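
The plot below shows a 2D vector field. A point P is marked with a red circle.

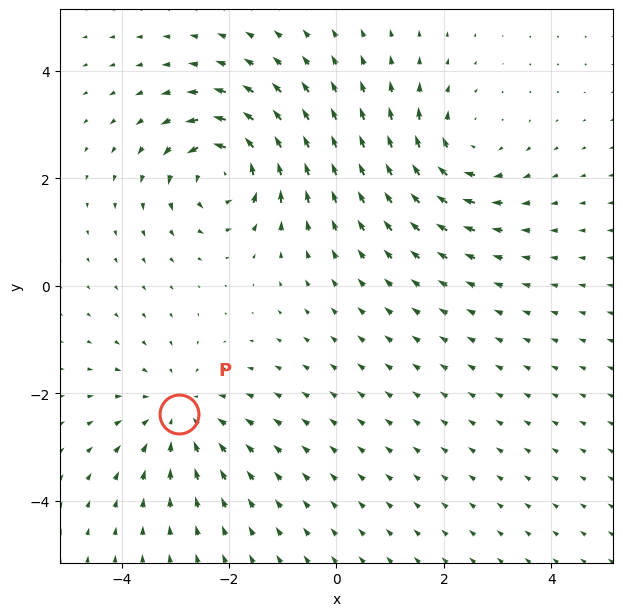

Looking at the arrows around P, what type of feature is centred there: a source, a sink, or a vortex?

At P (-2.9, -2.4) the arrows converge inward. Divergence about -2, curl ≈0 — negative divergence with near-zero curl is a sink.

sink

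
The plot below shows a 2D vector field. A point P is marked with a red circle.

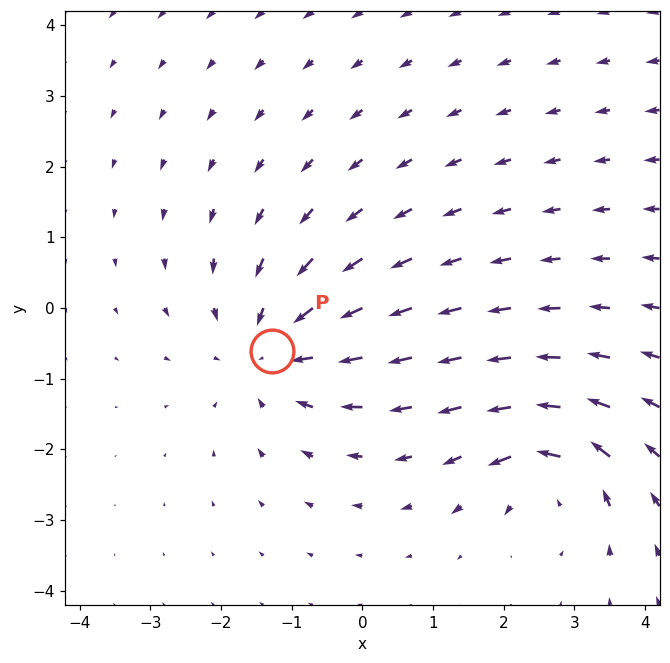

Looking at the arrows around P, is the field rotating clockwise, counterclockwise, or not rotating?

not rotating

Near P at (-1.3, -0.6) the arrows show no circulation. The curl there is ≈0.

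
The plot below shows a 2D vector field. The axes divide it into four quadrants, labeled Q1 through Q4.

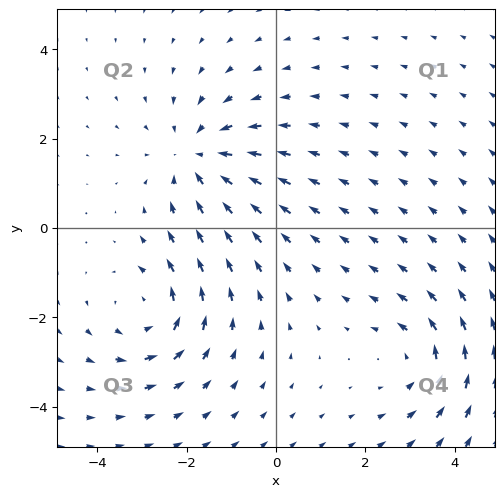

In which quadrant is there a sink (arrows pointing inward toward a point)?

Q2

The sink sits at approximately (-1.7, 1.6), which lies in quadrant Q2. The divergence there is about -4, negative as expected for a sink.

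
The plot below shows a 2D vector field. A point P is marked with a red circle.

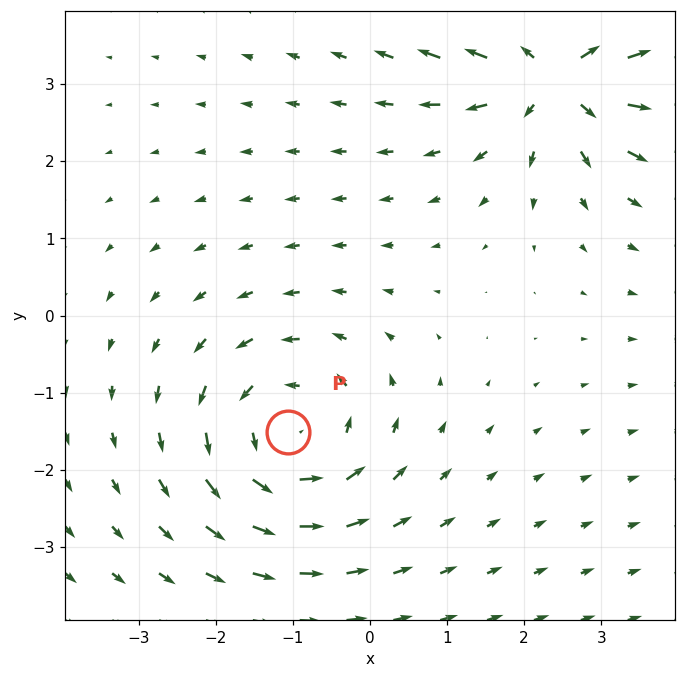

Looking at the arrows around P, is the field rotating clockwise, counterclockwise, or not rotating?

counterclockwise

Near P at (-1.1, -1.5) the arrows circulate counterclockwise. The curl (z-component) there is about +4; positive curl means counterclockwise rotation.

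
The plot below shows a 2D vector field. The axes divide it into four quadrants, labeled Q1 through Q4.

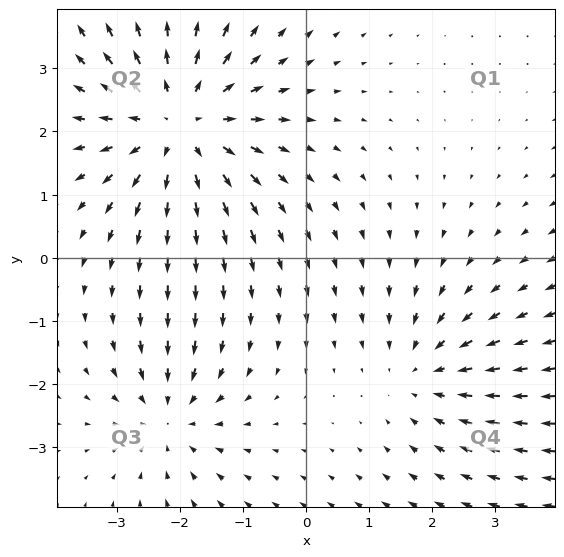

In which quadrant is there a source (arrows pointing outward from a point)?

Q2

The source sits at approximately (-2.0, 2.1), which lies in quadrant Q2. The divergence there is about +4, positive as expected for a source.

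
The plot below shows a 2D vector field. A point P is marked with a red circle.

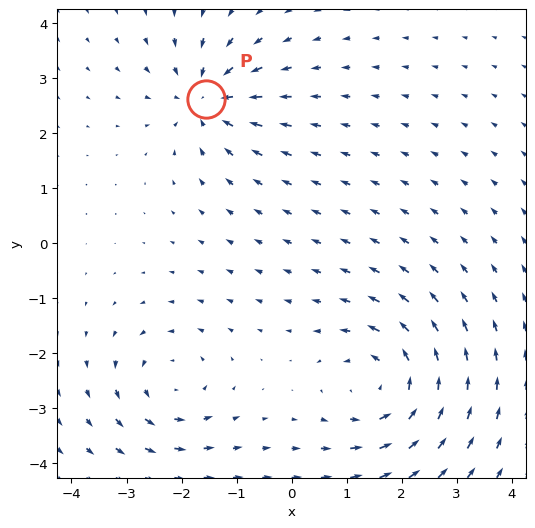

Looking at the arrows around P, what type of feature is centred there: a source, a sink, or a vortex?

At P (-1.6, 2.6) the arrows converge inward. Divergence about -5, curl ≈0 — negative divergence with near-zero curl is a sink.

sink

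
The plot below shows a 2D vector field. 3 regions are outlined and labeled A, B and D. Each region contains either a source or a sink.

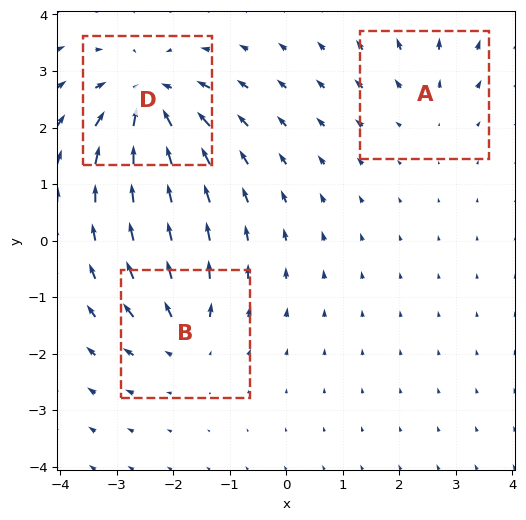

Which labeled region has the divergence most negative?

D

Divergence at each region's feature centre — A: about +2, B: about +4, D: about -5. Region D is most negative.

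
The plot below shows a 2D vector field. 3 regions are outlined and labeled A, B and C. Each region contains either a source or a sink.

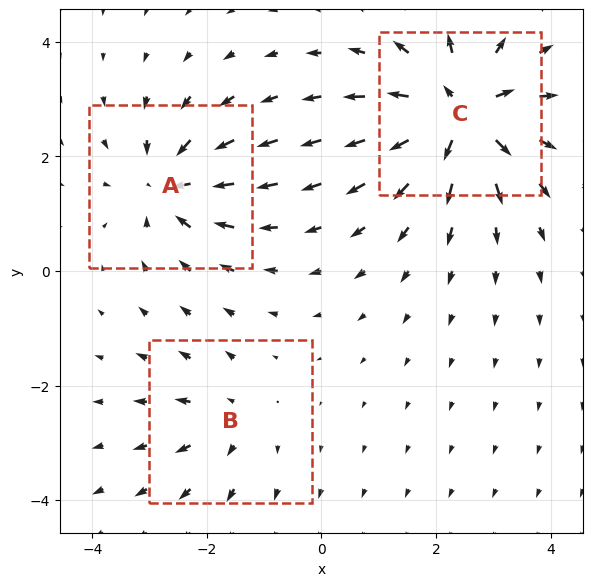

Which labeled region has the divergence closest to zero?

Divergence at each region's feature centre — A: about -4, B: about +2, C: about +6. Region B is closest to zero.

B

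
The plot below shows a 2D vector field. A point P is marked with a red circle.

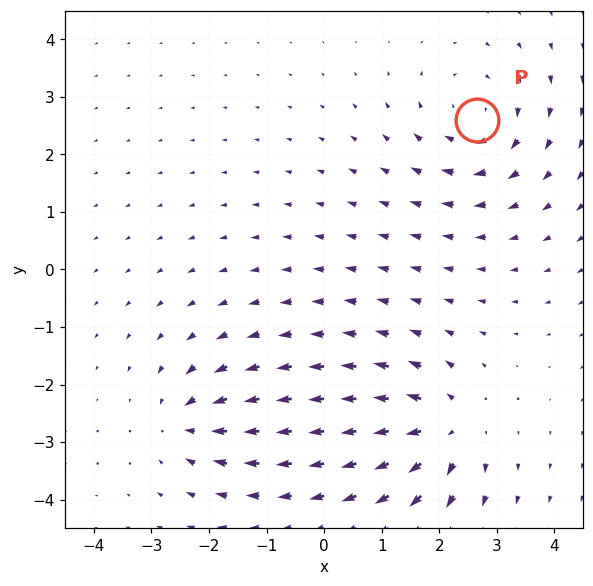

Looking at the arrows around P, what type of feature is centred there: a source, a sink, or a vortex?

At P (2.7, 2.6) the arrows circulate clockwise. Divergence ≈0, curl about -4 — near-zero divergence with nonzero curl is a vortex.

vortex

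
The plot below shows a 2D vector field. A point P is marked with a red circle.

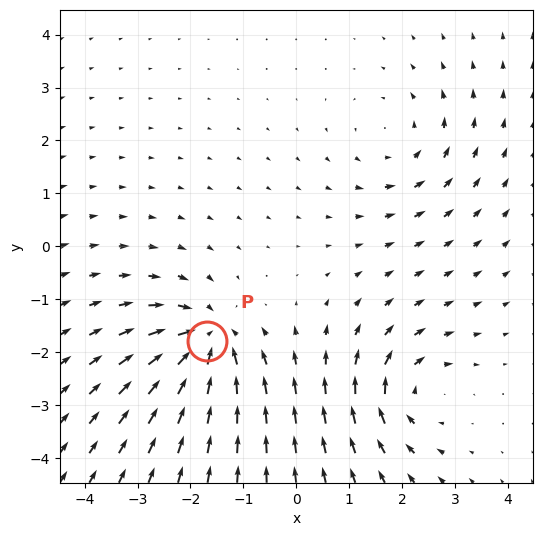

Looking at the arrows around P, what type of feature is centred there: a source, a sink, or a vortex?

At P (-1.7, -1.8) the arrows converge inward. Divergence about -5, curl ≈0 — negative divergence with near-zero curl is a sink.

sink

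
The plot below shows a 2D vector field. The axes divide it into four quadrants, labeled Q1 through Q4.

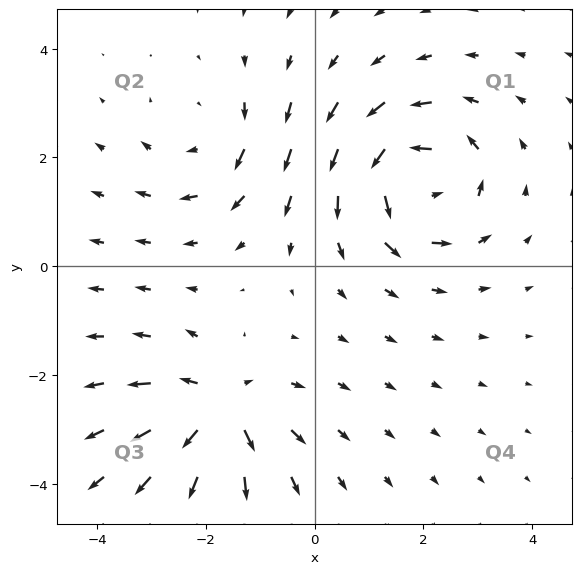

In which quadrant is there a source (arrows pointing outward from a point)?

The source sits at approximately (-1.7, -2.6), which lies in quadrant Q3. The divergence there is about +4, positive as expected for a source.

Q3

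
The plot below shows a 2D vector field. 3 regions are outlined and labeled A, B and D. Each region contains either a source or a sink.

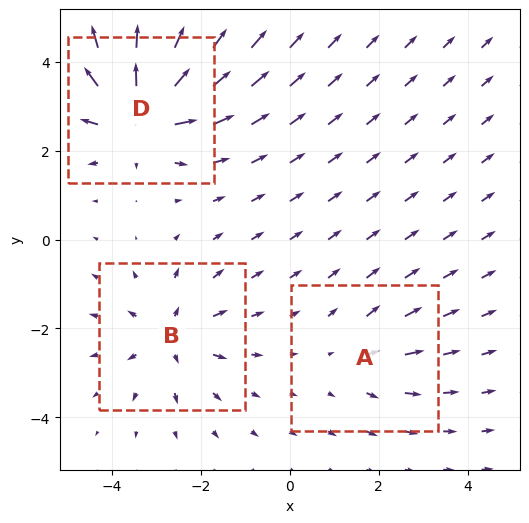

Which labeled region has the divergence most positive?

D

Divergence at each region's feature centre — A: about +2, B: about +4, D: about +6. Region D is most positive.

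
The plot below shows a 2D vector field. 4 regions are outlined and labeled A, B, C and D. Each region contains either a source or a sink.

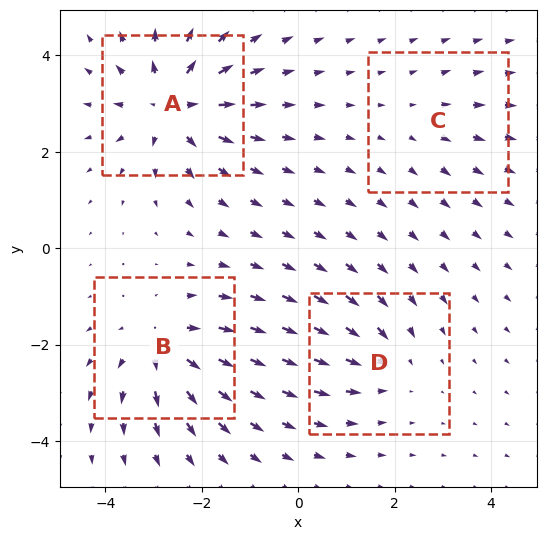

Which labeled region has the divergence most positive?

Divergence at each region's feature centre — A: about +7, B: about +5, C: about +2, D: about -4. Region A is most positive.

A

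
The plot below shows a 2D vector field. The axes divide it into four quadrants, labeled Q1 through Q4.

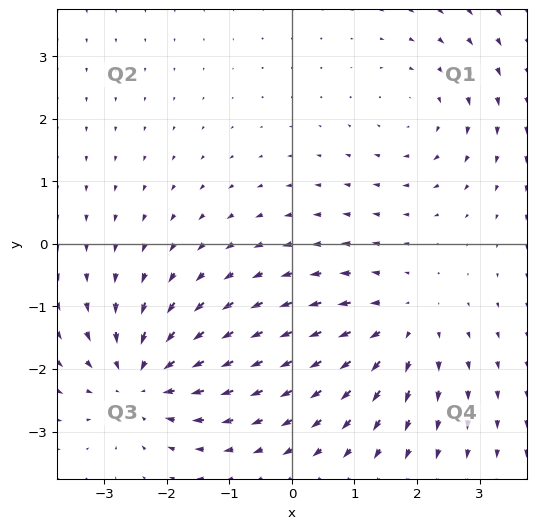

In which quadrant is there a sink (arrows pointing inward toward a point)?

Q3

The sink sits at approximately (-2.4, -2.2), which lies in quadrant Q3. The divergence there is about -5, negative as expected for a sink.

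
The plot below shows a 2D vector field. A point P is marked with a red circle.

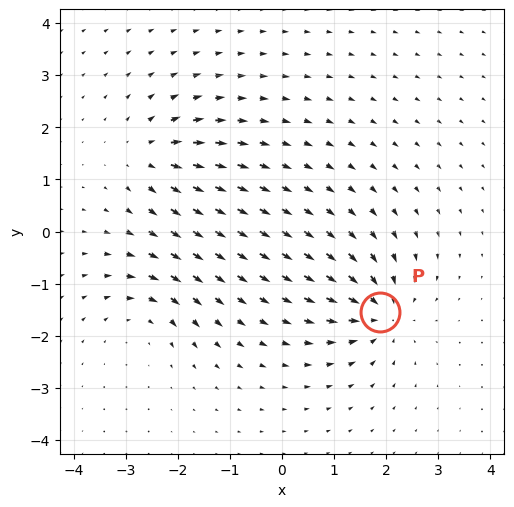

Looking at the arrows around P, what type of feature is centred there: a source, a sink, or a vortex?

sink

At P (1.9, -1.5) the arrows converge inward. Divergence about -7, curl ≈0 — negative divergence with near-zero curl is a sink.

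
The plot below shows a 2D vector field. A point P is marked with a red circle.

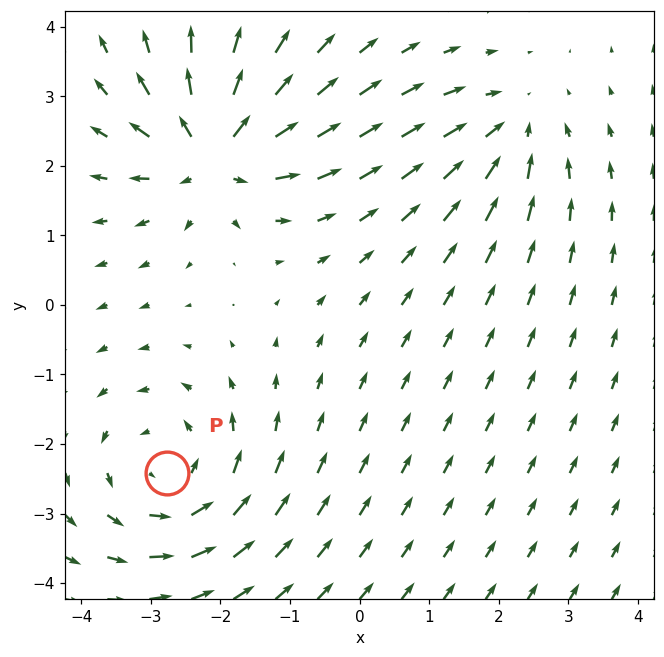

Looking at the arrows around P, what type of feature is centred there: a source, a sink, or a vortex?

vortex

At P (-2.8, -2.4) the arrows circulate counterclockwise. Divergence ≈0, curl about +4 — near-zero divergence with nonzero curl is a vortex.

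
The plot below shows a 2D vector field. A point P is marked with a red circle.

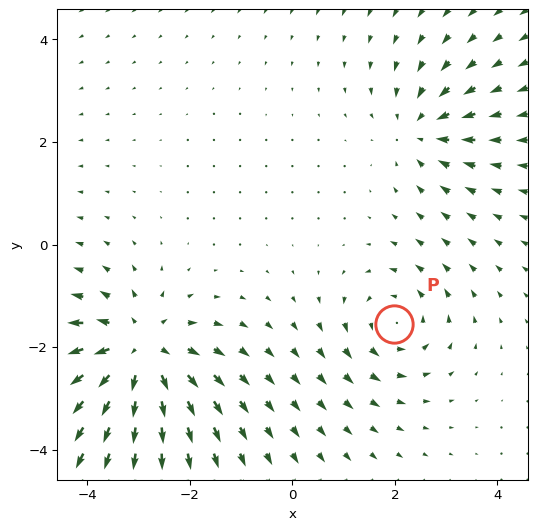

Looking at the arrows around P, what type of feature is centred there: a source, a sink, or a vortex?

vortex

At P (2.0, -1.5) the arrows circulate counterclockwise. Divergence ≈0, curl about +3 — near-zero divergence with nonzero curl is a vortex.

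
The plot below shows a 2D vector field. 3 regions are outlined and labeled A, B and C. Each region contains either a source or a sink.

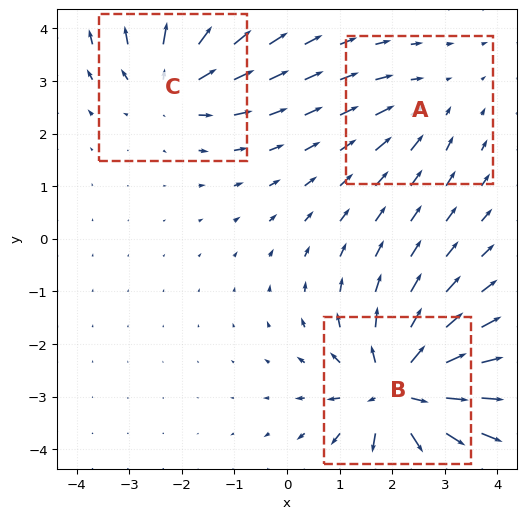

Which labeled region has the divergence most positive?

Divergence at each region's feature centre — A: about -2, B: about +5, C: about +3. Region B is most positive.

B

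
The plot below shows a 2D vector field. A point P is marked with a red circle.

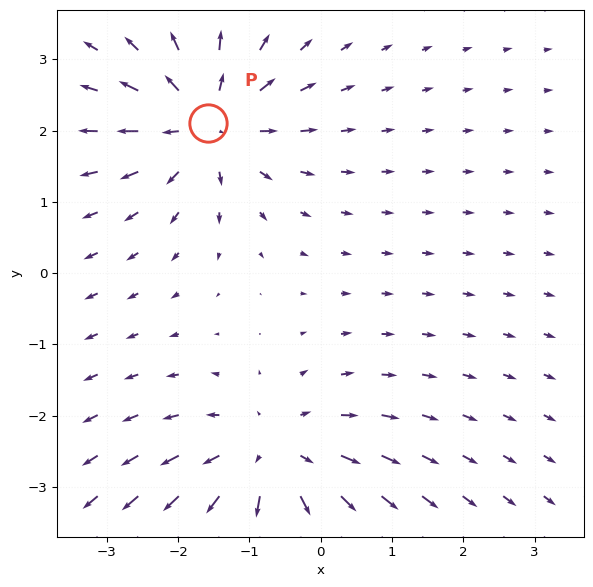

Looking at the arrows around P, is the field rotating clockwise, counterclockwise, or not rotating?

Near P at (-1.6, 2.1) the arrows show no circulation. The curl there is ≈0.

not rotating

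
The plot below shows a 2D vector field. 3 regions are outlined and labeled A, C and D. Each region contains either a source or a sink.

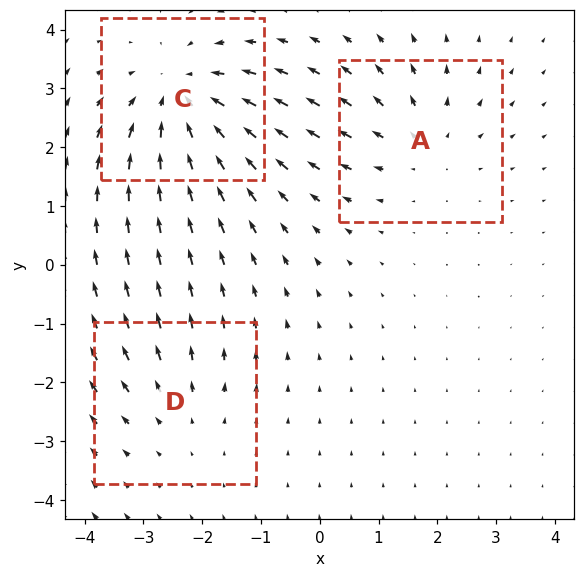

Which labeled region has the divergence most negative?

C

Divergence at each region's feature centre — A: about +3, C: about -4, D: about +2. Region C is most negative.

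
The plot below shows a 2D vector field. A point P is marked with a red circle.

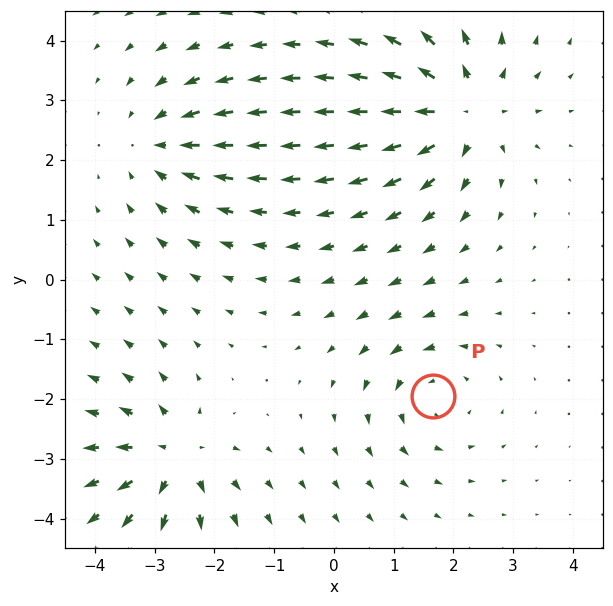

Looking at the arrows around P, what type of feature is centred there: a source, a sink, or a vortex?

At P (1.7, -1.9) the arrows circulate counterclockwise. Divergence ≈0, curl about +3 — near-zero divergence with nonzero curl is a vortex.

vortex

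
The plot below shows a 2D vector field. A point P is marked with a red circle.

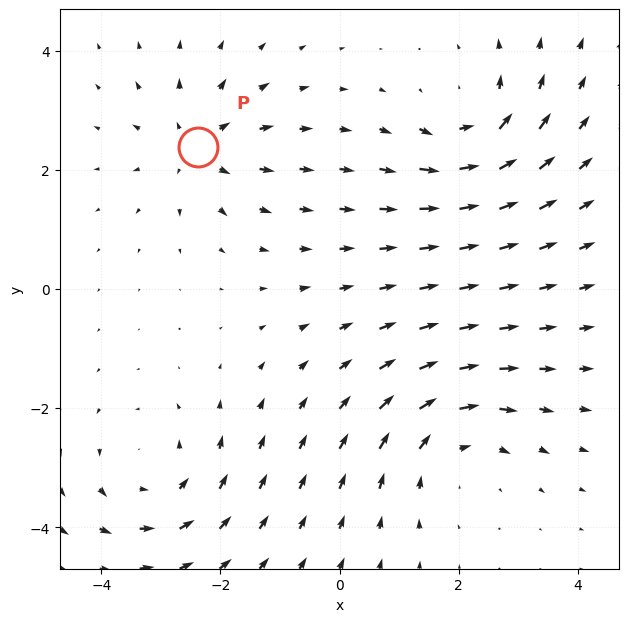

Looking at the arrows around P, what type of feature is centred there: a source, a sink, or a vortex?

source

At P (-2.4, 2.4) the arrows spread outward. Divergence about +4, curl ≈0 — positive divergence with near-zero curl is a source.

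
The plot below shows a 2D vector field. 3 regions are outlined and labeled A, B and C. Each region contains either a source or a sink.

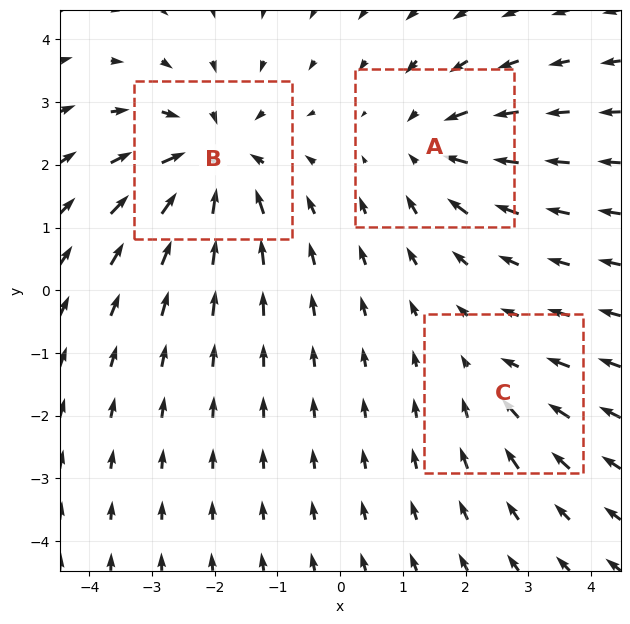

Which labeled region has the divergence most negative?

Divergence at each region's feature centre — A: about -3, B: about -4, C: about -2. Region B is most negative.

B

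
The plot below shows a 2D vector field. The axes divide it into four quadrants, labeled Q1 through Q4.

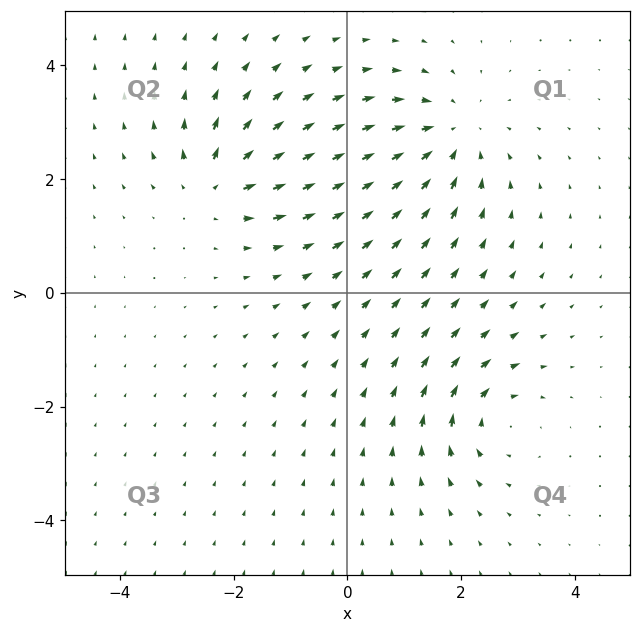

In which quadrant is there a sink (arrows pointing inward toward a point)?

Q1

The sink sits at approximately (1.8, 2.8), which lies in quadrant Q1. The divergence there is about -4, negative as expected for a sink.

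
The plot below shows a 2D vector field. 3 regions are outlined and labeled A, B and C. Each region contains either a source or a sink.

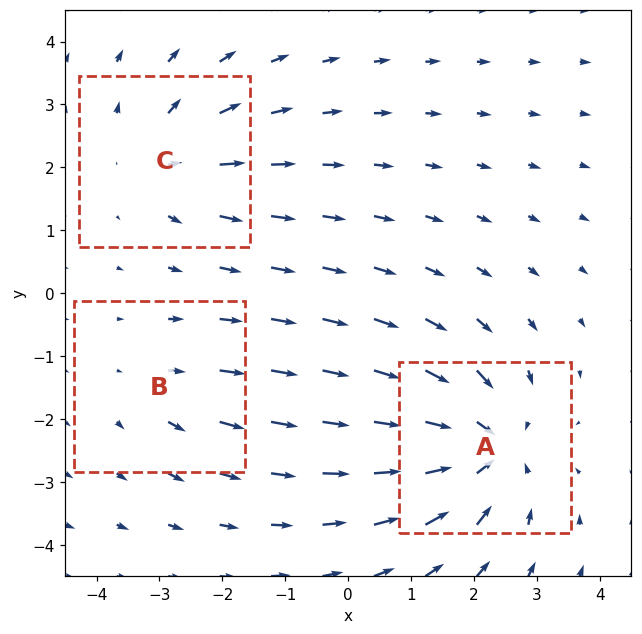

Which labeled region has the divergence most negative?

Divergence at each region's feature centre — A: about -5, B: about +2, C: about +3. Region A is most negative.

A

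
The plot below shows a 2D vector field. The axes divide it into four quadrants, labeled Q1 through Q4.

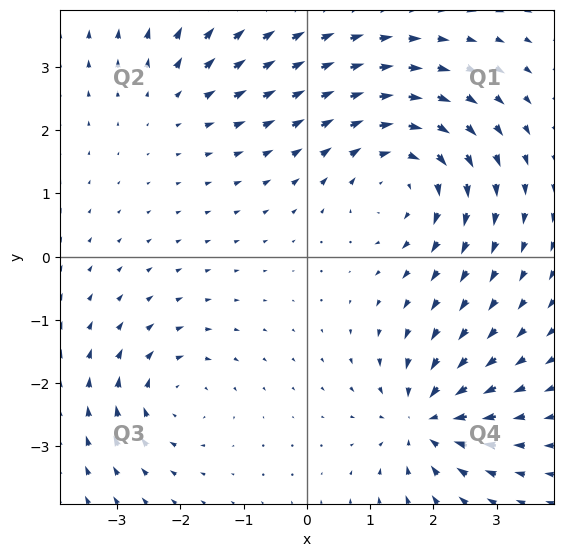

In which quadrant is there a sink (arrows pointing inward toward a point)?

Q4

The sink sits at approximately (1.9, -2.6), which lies in quadrant Q4. The divergence there is about -5, negative as expected for a sink.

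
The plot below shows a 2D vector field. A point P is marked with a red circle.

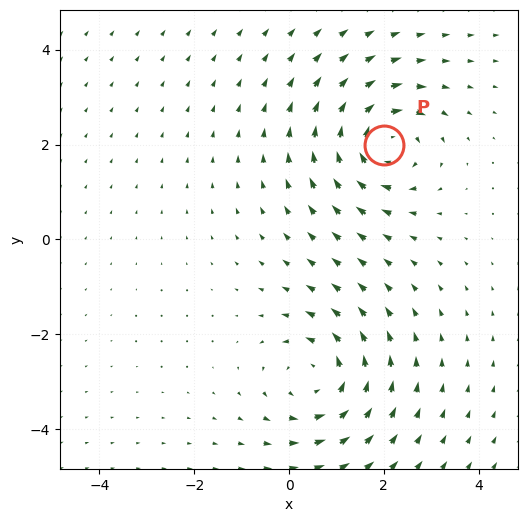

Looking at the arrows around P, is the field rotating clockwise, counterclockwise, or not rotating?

Near P at (2.0, 2.0) the arrows circulate clockwise. The curl (z-component) there is about -4; negative curl means clockwise rotation.

clockwise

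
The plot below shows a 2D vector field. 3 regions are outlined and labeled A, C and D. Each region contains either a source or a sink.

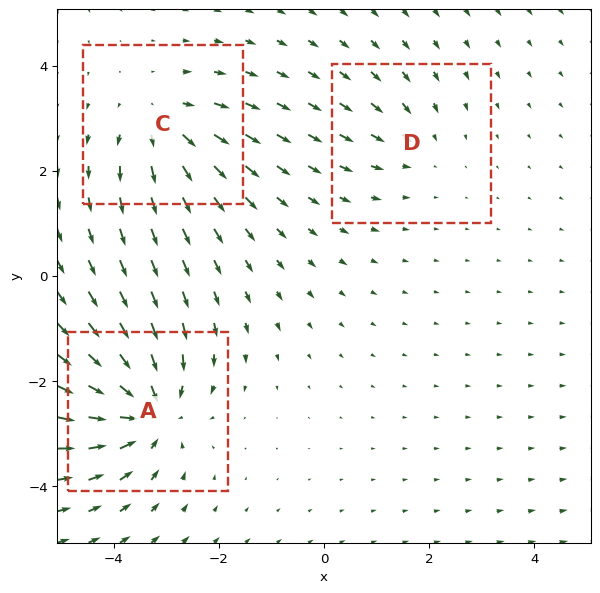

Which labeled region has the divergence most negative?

A

Divergence at each region's feature centre — A: about -5, C: about +4, D: about -2. Region A is most negative.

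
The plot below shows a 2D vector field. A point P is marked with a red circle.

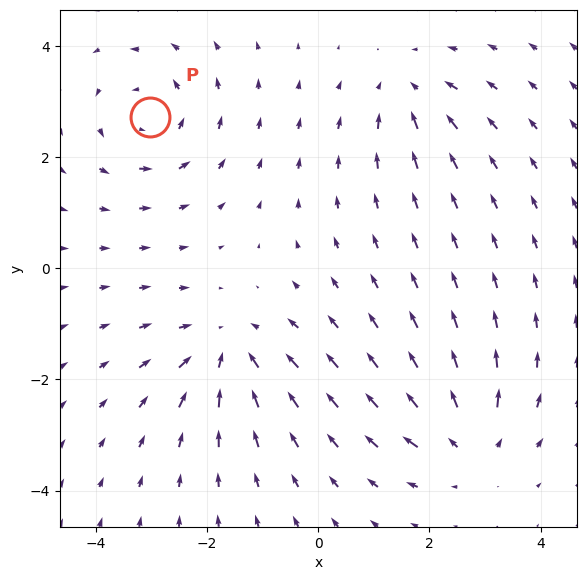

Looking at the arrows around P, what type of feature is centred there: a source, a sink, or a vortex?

At P (-3.0, 2.7) the arrows circulate counterclockwise. Divergence ≈0, curl about +4 — near-zero divergence with nonzero curl is a vortex.

vortex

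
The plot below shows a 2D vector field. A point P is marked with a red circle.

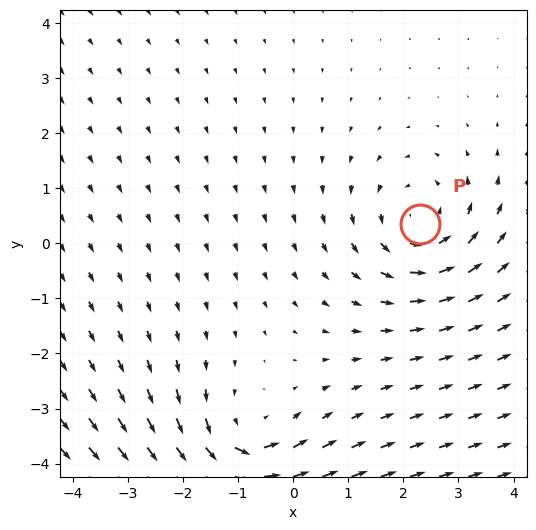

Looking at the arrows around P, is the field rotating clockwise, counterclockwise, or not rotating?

Near P at (2.3, 0.3) the arrows circulate counterclockwise. The curl (z-component) there is about +3; positive curl means counterclockwise rotation.

counterclockwise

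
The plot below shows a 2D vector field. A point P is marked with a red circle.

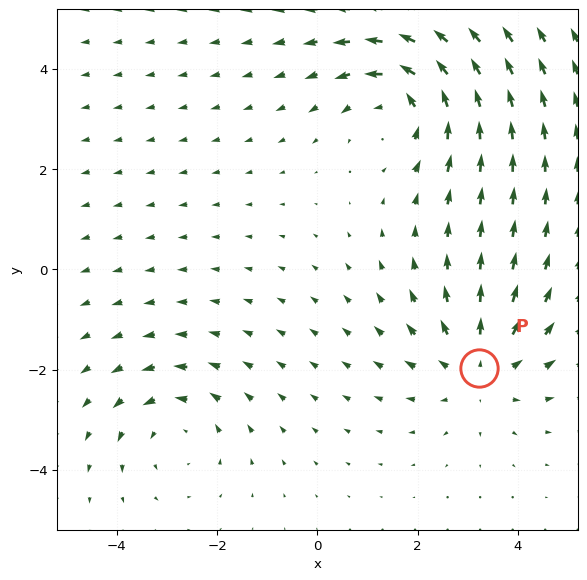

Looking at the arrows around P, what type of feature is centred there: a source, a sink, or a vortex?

source

At P (3.2, -2.0) the arrows spread outward. Divergence about +3, curl ≈0 — positive divergence with near-zero curl is a source.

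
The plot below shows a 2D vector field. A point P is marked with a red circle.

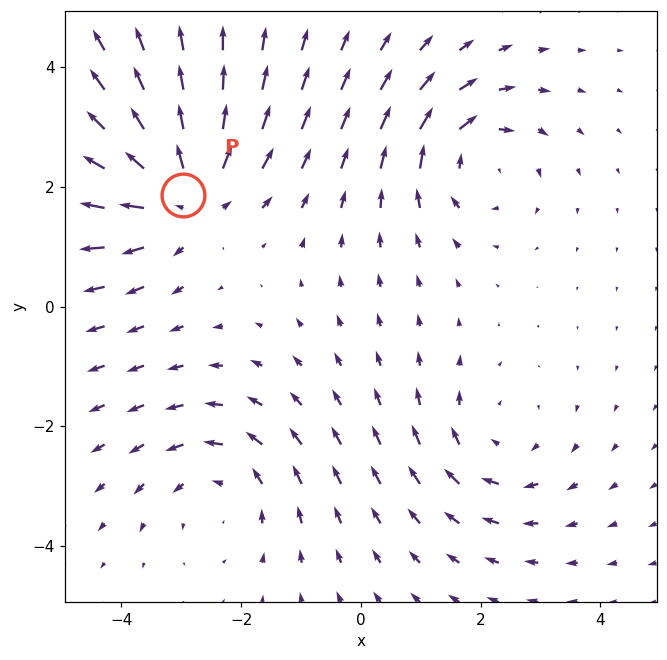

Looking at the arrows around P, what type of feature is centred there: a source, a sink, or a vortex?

At P (-3.0, 1.9) the arrows spread outward. Divergence about +5, curl ≈0 — positive divergence with near-zero curl is a source.

source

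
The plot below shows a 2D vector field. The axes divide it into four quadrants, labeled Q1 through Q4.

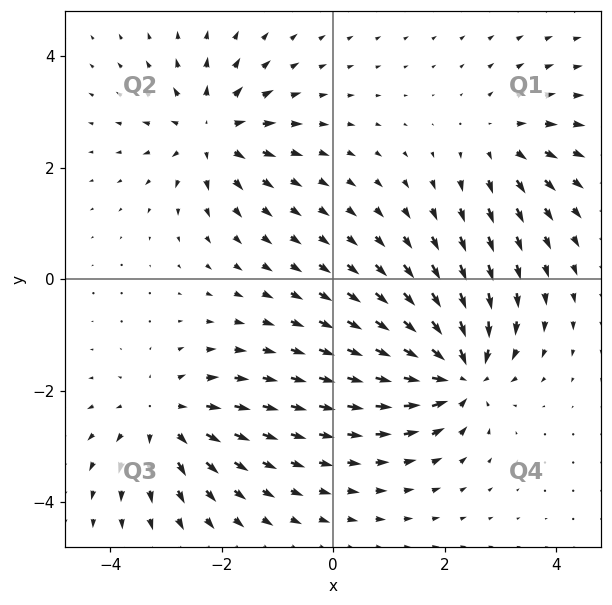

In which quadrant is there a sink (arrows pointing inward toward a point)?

Q4

The sink sits at approximately (2.3, -1.7), which lies in quadrant Q4. The divergence there is about -7, negative as expected for a sink.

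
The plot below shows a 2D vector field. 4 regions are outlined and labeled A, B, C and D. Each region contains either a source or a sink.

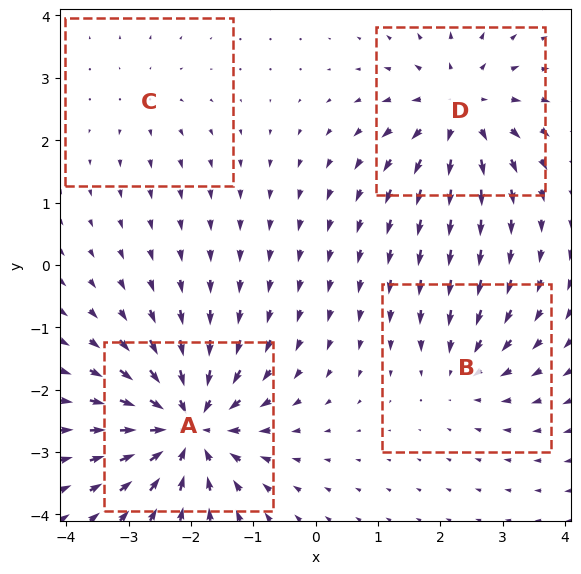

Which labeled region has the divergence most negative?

A

Divergence at each region's feature centre — A: about -7, B: about -3, C: about +2, D: about +5. Region A is most negative.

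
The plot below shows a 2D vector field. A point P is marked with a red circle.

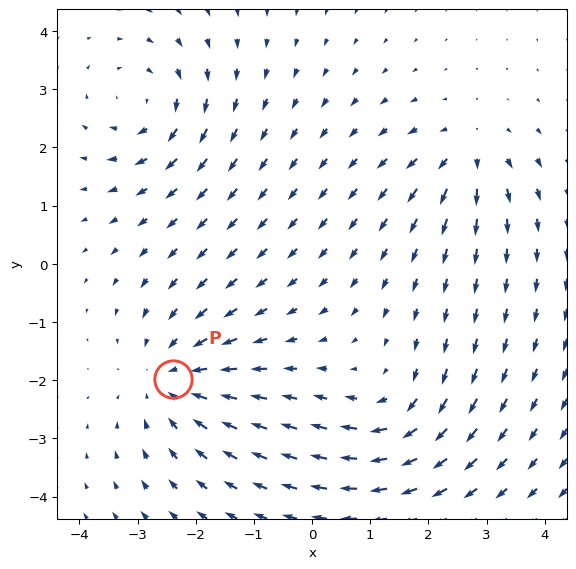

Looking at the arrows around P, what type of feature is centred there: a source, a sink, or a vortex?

sink

At P (-2.4, -2.0) the arrows converge inward. Divergence about -4, curl ≈0 — negative divergence with near-zero curl is a sink.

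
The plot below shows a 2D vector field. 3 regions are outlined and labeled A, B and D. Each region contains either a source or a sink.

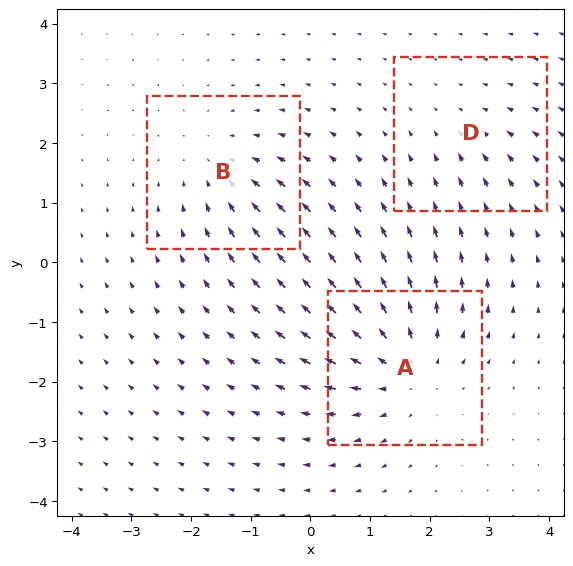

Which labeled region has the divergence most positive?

A

Divergence at each region's feature centre — A: about +4, B: about -3, D: about -2. Region A is most positive.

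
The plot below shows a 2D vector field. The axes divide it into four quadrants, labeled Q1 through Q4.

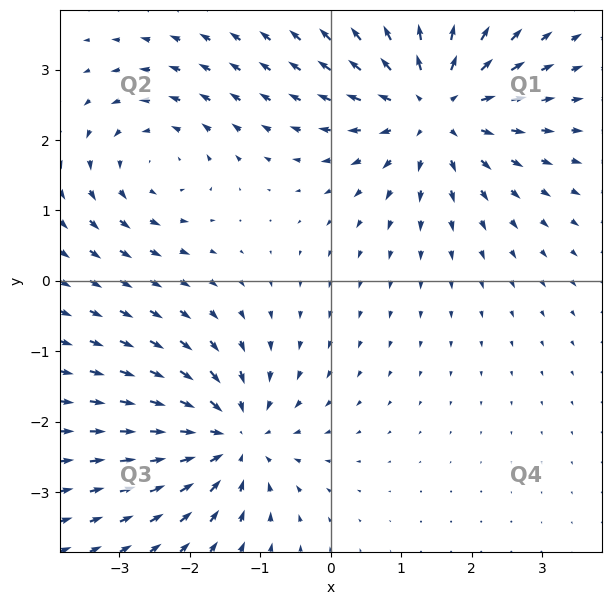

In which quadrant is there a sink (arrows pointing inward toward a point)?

Q3

The sink sits at approximately (-1.4, -2.2), which lies in quadrant Q3. The divergence there is about -4, negative as expected for a sink.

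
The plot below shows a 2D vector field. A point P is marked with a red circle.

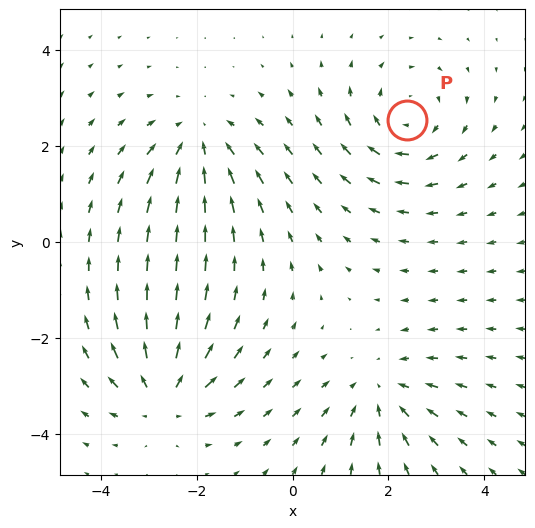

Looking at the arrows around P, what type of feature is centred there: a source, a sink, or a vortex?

vortex

At P (2.4, 2.5) the arrows circulate clockwise. Divergence ≈0, curl about -3 — near-zero divergence with nonzero curl is a vortex.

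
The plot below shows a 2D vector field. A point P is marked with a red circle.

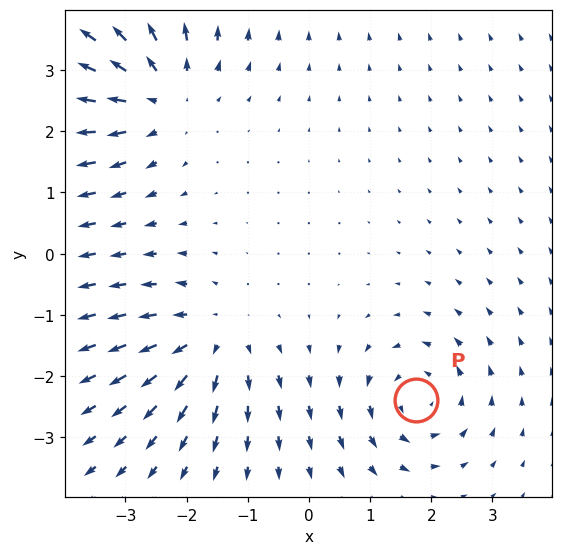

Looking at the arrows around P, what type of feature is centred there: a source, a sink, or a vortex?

At P (1.8, -2.4) the arrows circulate counterclockwise. Divergence ≈0, curl about +4 — near-zero divergence with nonzero curl is a vortex.

vortex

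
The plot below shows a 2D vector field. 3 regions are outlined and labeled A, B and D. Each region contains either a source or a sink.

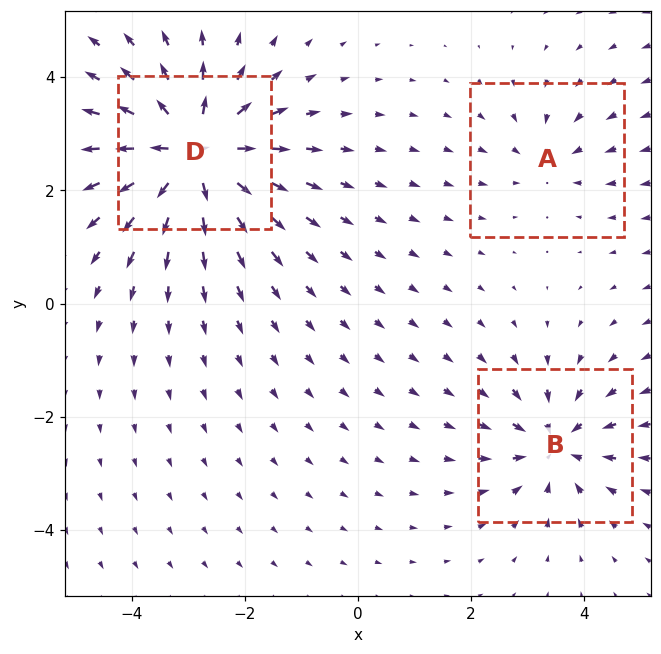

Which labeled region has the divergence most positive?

D

Divergence at each region's feature centre — A: about -2, B: about -4, D: about +6. Region D is most positive.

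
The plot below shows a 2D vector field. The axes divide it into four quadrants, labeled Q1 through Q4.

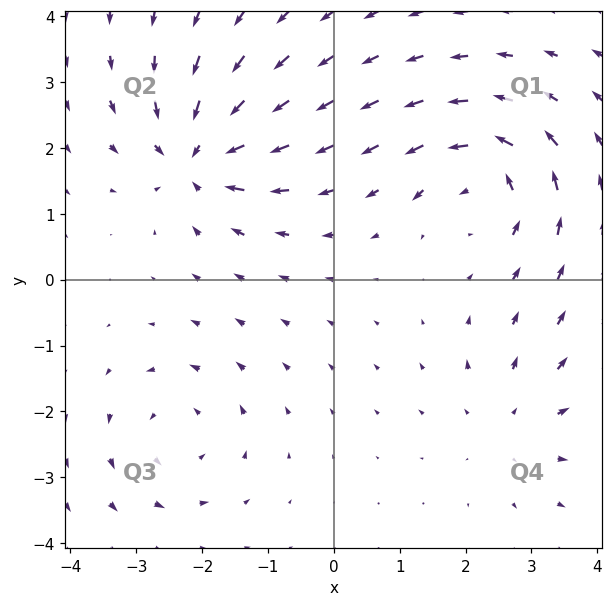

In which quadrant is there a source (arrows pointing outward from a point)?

The source sits at approximately (2.7, -2.2), which lies in quadrant Q4. The divergence there is about +3, positive as expected for a source.

Q4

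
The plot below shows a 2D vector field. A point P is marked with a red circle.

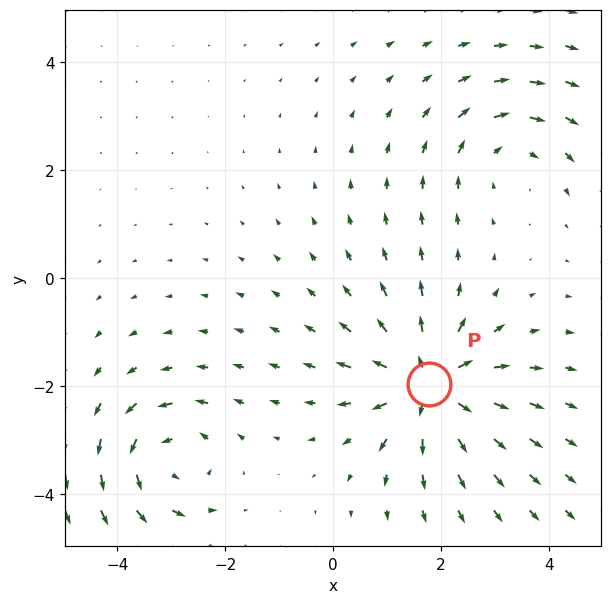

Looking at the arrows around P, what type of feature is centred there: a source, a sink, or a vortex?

At P (1.8, -2.0) the arrows spread outward. Divergence about +5, curl ≈0 — positive divergence with near-zero curl is a source.

source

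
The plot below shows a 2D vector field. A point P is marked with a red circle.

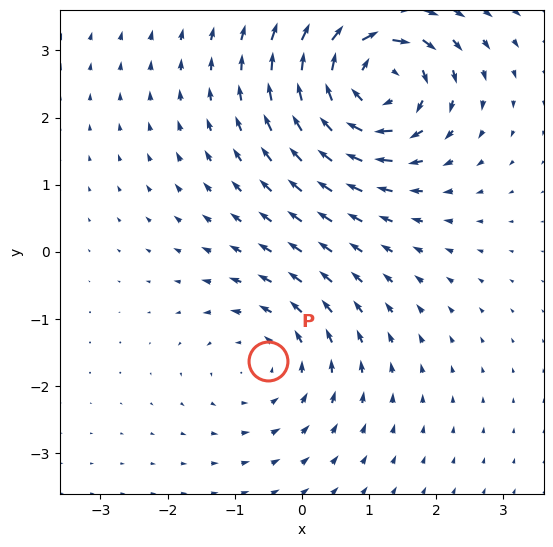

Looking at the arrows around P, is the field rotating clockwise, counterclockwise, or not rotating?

Near P at (-0.5, -1.6) the arrows circulate counterclockwise. The curl (z-component) there is about +2; positive curl means counterclockwise rotation.

counterclockwise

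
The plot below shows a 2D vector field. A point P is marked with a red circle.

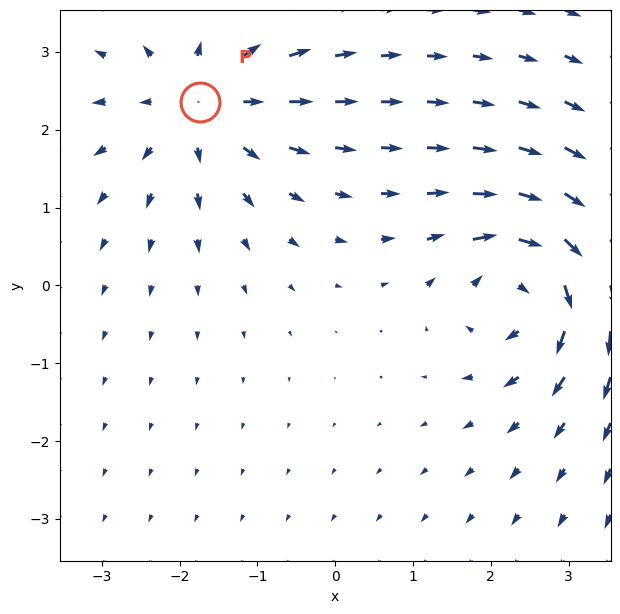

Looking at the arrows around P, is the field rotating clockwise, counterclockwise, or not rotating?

not rotating

Near P at (-1.7, 2.4) the arrows show no circulation. The curl there is ≈0.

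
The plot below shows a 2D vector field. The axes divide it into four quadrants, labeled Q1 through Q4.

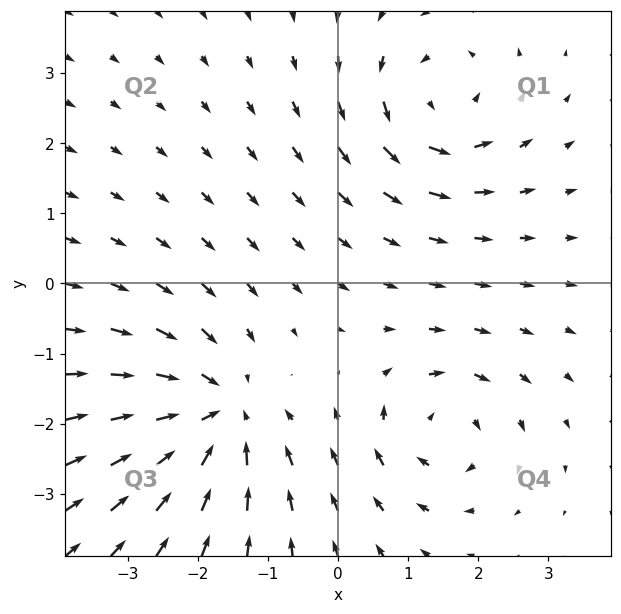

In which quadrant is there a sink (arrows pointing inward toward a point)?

The sink sits at approximately (-1.7, -1.9), which lies in quadrant Q3. The divergence there is about -5, negative as expected for a sink.

Q3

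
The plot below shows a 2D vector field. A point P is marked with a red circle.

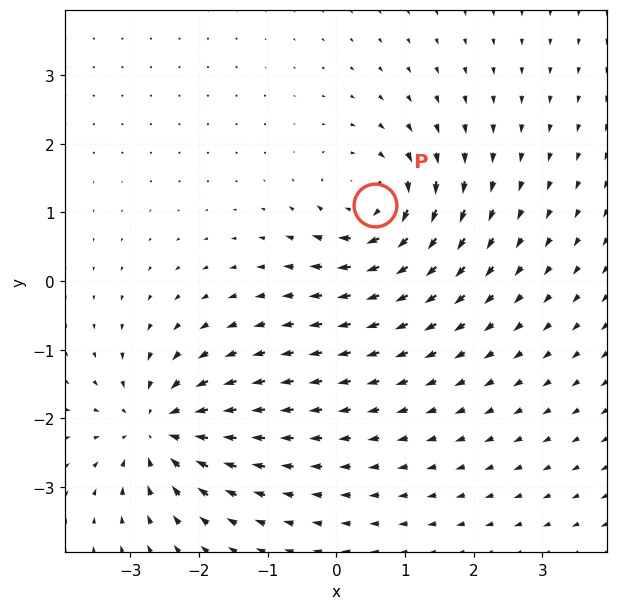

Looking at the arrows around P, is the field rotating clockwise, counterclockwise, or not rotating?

clockwise

Near P at (0.6, 1.1) the arrows circulate clockwise. The curl (z-component) there is about -4; negative curl means clockwise rotation.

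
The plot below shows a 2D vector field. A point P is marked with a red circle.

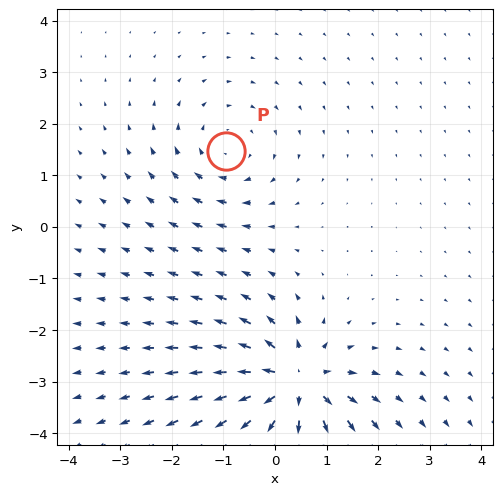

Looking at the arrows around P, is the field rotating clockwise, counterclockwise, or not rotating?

clockwise

Near P at (-0.9, 1.5) the arrows circulate clockwise. The curl (z-component) there is about -3; negative curl means clockwise rotation.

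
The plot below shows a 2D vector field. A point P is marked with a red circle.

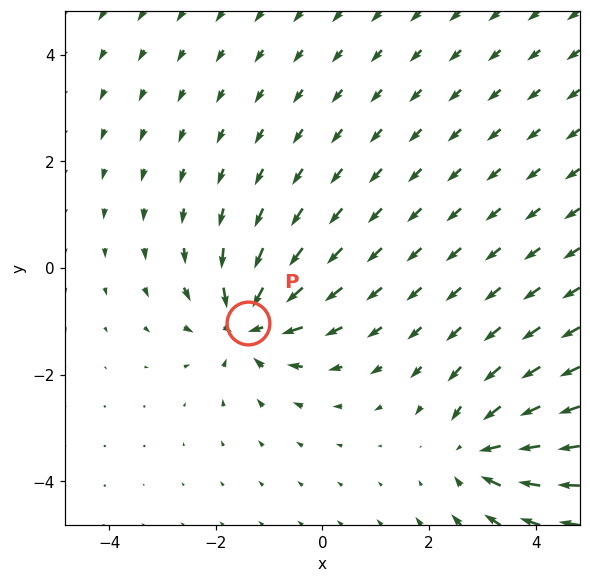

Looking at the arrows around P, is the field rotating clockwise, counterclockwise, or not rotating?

Near P at (-1.4, -1.0) the arrows show no circulation. The curl there is ≈0.

not rotating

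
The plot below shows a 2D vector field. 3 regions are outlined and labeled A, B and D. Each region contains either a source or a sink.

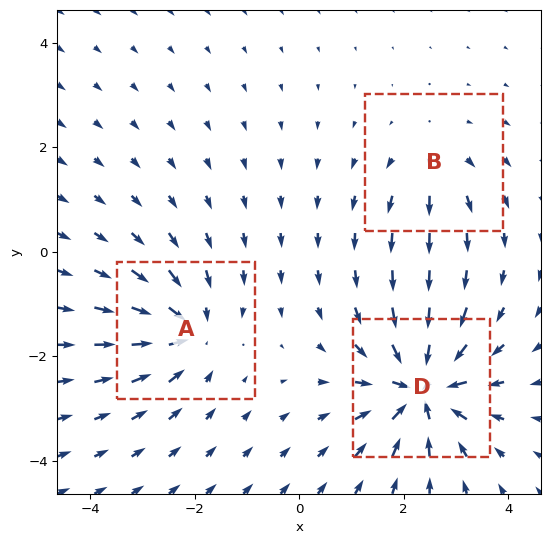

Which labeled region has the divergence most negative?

D

Divergence at each region's feature centre — A: about -4, B: about +2, D: about -6. Region D is most negative.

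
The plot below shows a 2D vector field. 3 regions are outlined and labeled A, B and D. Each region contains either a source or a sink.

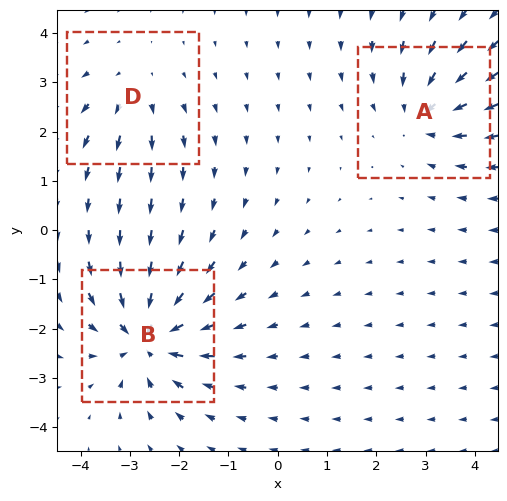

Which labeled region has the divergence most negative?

Divergence at each region's feature centre — A: about -3, B: about -5, D: about +2. Region B is most negative.

B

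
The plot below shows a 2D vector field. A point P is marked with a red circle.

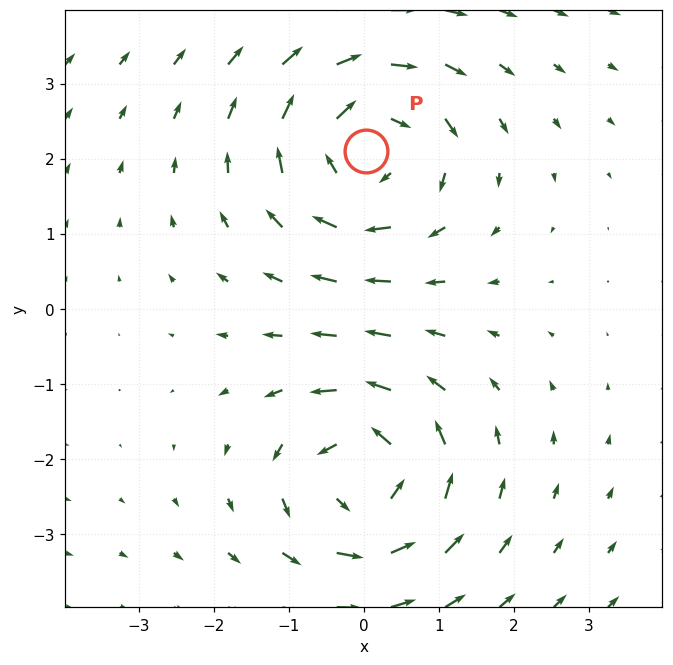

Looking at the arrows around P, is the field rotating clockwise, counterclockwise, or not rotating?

Near P at (0.0, 2.1) the arrows circulate clockwise. The curl (z-component) there is about -3; negative curl means clockwise rotation.

clockwise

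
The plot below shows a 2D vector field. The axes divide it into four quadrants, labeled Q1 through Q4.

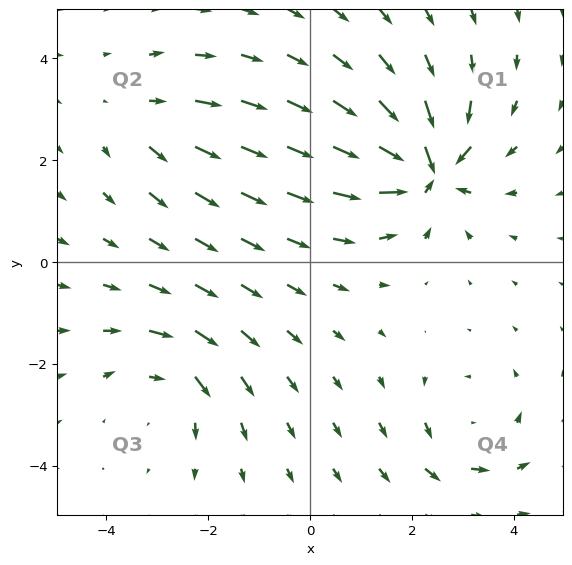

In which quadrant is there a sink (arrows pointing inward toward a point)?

Q1

The sink sits at approximately (2.3, 1.8), which lies in quadrant Q1. The divergence there is about -7, negative as expected for a sink.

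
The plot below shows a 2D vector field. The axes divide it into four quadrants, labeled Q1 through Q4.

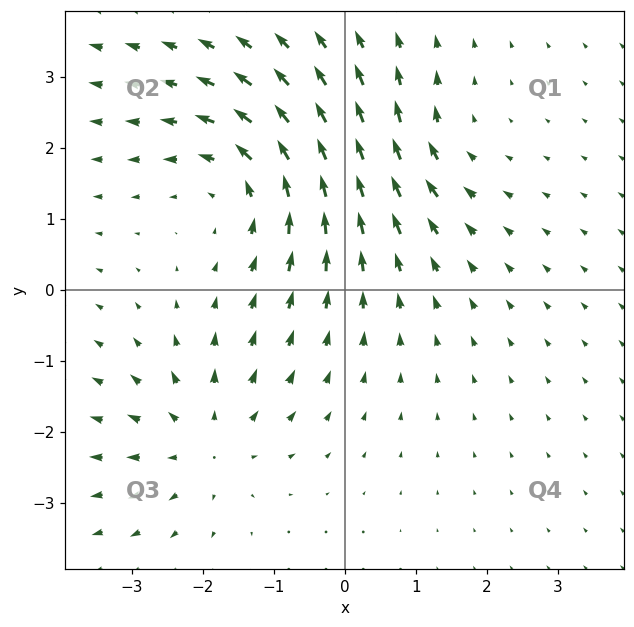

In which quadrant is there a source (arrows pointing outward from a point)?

The source sits at approximately (-2.0, -2.1), which lies in quadrant Q3. The divergence there is about +3, positive as expected for a source.

Q3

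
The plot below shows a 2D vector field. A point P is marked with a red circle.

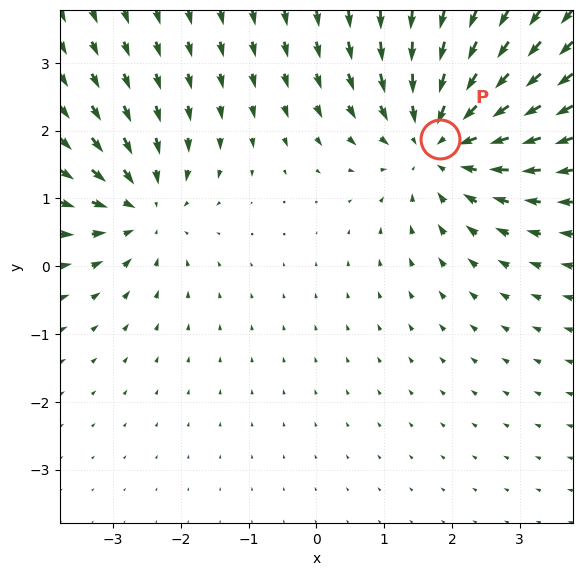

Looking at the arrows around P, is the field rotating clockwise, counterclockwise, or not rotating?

Near P at (1.8, 1.9) the arrows show no circulation. The curl there is ≈0.

not rotating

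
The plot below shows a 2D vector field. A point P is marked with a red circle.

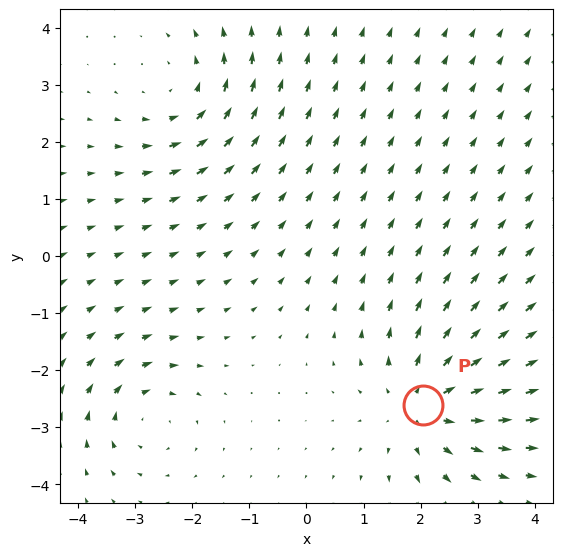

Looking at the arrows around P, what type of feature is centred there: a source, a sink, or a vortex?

At P (2.0, -2.6) the arrows spread outward. Divergence about +4, curl ≈0 — positive divergence with near-zero curl is a source.

source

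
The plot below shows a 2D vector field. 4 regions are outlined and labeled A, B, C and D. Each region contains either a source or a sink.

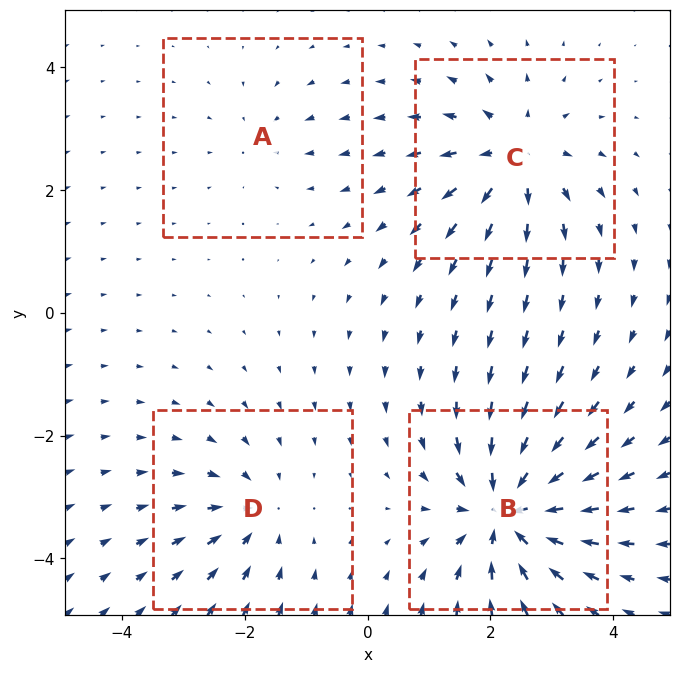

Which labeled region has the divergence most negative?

B

Divergence at each region's feature centre — A: about -2, B: about -8, C: about +6, D: about -4. Region B is most negative.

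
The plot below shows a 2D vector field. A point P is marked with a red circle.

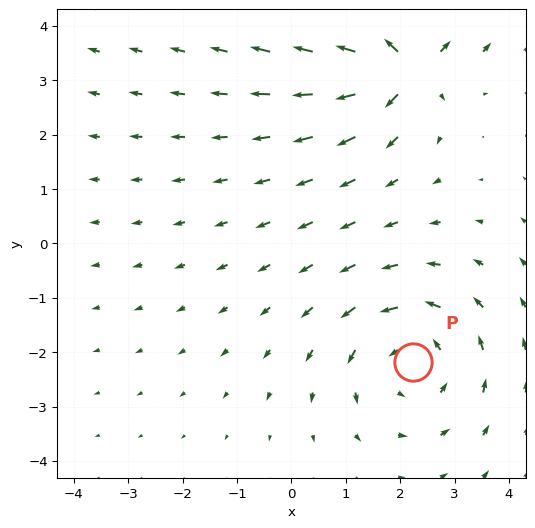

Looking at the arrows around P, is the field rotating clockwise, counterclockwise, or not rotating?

Near P at (2.2, -2.2) the arrows circulate counterclockwise. The curl (z-component) there is about +4; positive curl means counterclockwise rotation.

counterclockwise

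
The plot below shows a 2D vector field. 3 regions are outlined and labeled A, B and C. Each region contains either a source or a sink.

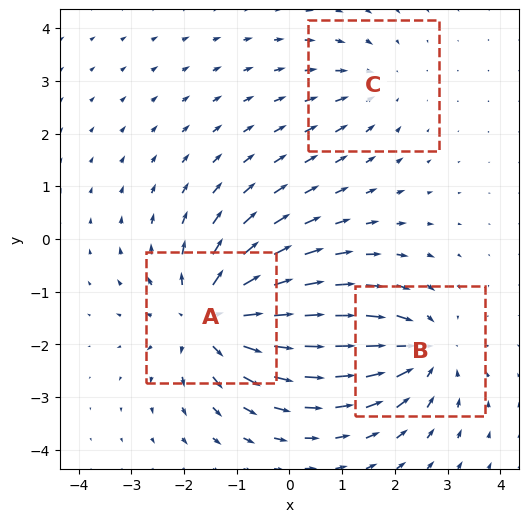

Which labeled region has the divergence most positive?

A

Divergence at each region's feature centre — A: about +5, B: about -3, C: about -2. Region A is most positive.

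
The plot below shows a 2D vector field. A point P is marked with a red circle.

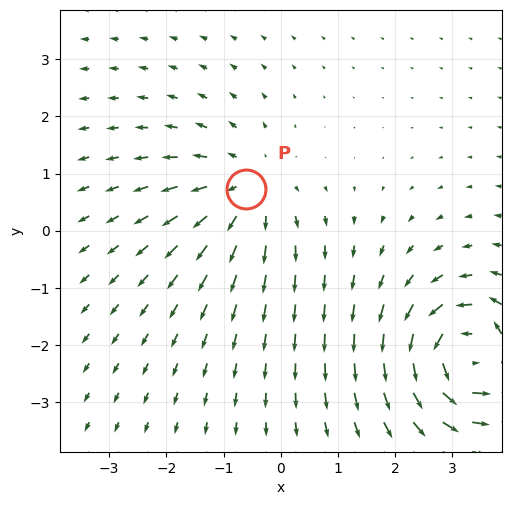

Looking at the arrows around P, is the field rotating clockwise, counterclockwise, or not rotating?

Near P at (-0.6, 0.7) the arrows show no circulation. The curl there is ≈0.

not rotating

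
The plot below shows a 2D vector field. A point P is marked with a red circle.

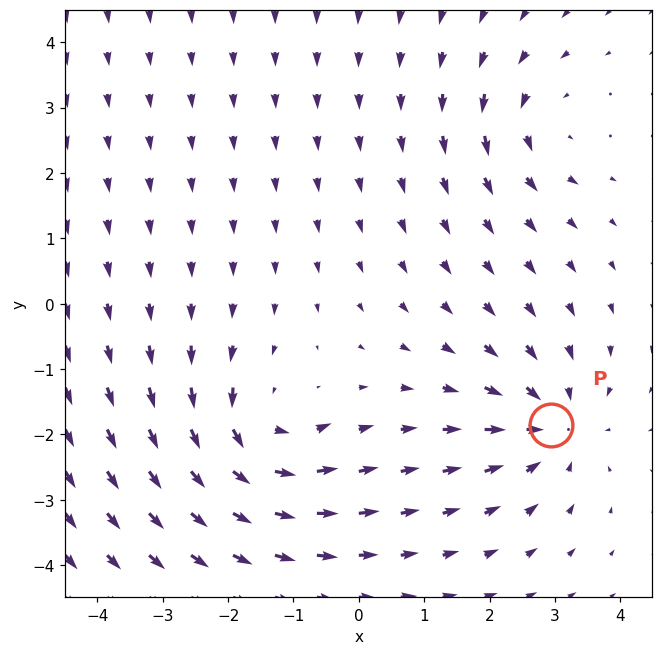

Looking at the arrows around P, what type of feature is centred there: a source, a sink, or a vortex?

sink

At P (2.9, -1.9) the arrows converge inward. Divergence about -4, curl ≈0 — negative divergence with near-zero curl is a sink.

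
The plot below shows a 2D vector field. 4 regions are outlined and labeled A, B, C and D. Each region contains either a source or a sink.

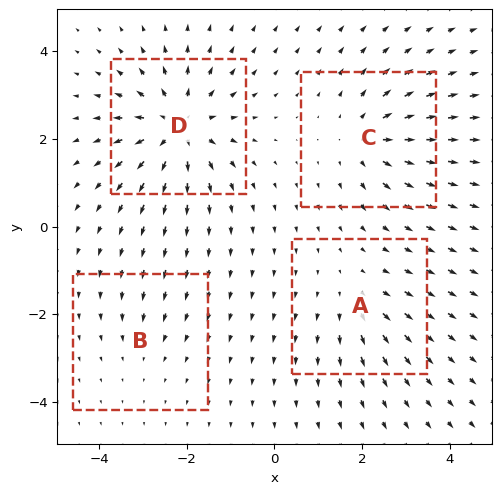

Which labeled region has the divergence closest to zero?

B

Divergence at each region's feature centre — A: about +3, B: about -2, C: about +5, D: about +7. Region B is closest to zero.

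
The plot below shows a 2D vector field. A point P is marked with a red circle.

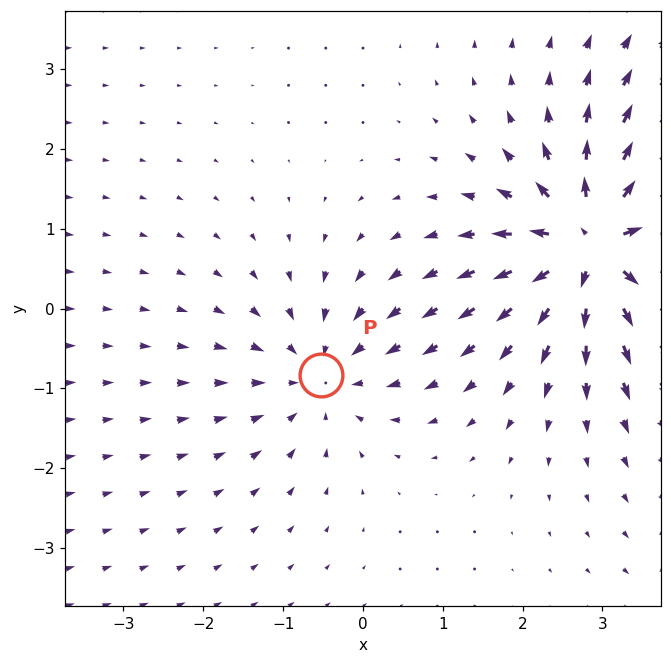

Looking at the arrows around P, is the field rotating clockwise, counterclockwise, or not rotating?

not rotating

Near P at (-0.5, -0.8) the arrows show no circulation. The curl there is ≈0.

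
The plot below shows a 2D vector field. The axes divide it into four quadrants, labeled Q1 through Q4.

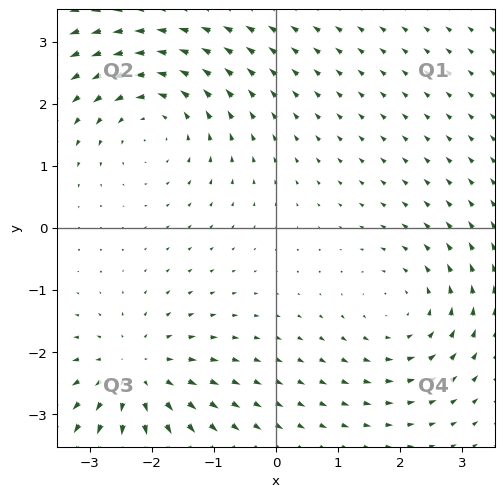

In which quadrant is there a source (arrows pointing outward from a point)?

Q3

The source sits at approximately (-2.3, -2.4), which lies in quadrant Q3. The divergence there is about +5, positive as expected for a source.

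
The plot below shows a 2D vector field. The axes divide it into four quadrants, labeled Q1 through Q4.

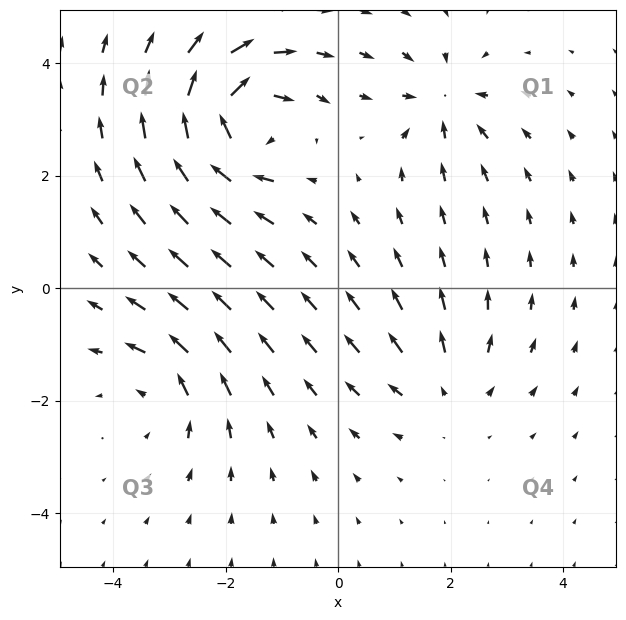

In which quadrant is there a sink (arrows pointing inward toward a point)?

The sink sits at approximately (1.9, 3.3), which lies in quadrant Q1. The divergence there is about -4, negative as expected for a sink.

Q1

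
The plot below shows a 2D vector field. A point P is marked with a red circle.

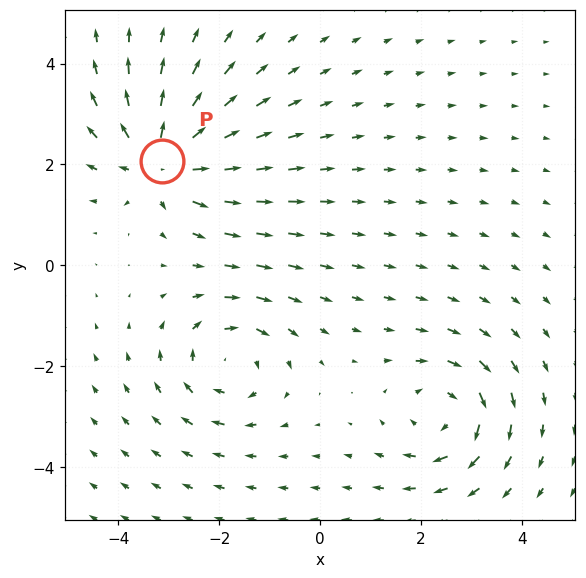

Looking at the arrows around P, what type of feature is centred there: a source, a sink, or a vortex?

At P (-3.1, 2.1) the arrows spread outward. Divergence about +5, curl ≈0 — positive divergence with near-zero curl is a source.

source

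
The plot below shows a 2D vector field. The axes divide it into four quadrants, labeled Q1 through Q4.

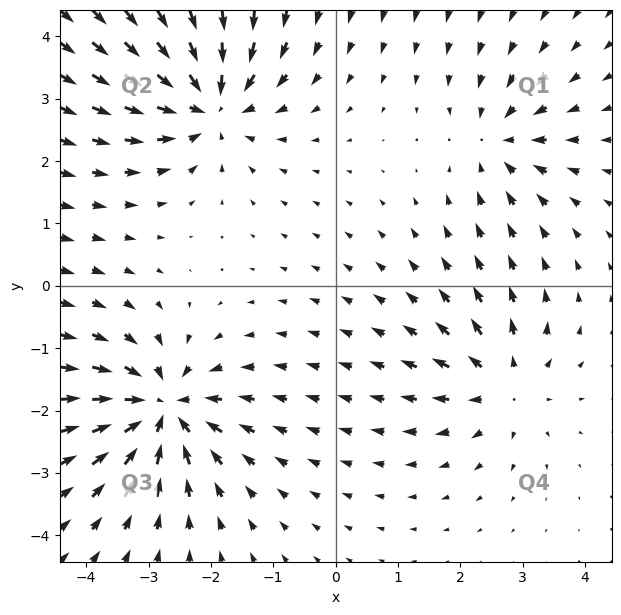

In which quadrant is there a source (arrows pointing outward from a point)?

Q4

The source sits at approximately (2.7, -1.6), which lies in quadrant Q4. The divergence there is about +4, positive as expected for a source.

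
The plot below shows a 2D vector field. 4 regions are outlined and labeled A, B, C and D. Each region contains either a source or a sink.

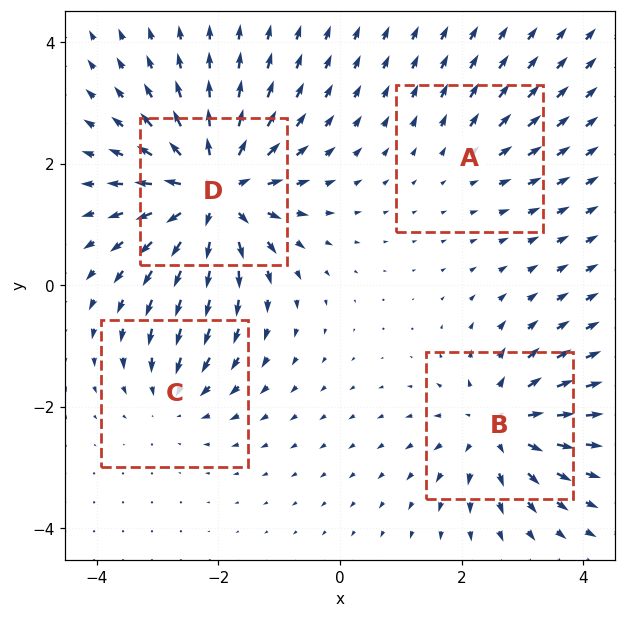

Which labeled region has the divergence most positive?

Divergence at each region's feature centre — A: about +2, B: about +5, C: about -4, D: about +8. Region D is most positive.

D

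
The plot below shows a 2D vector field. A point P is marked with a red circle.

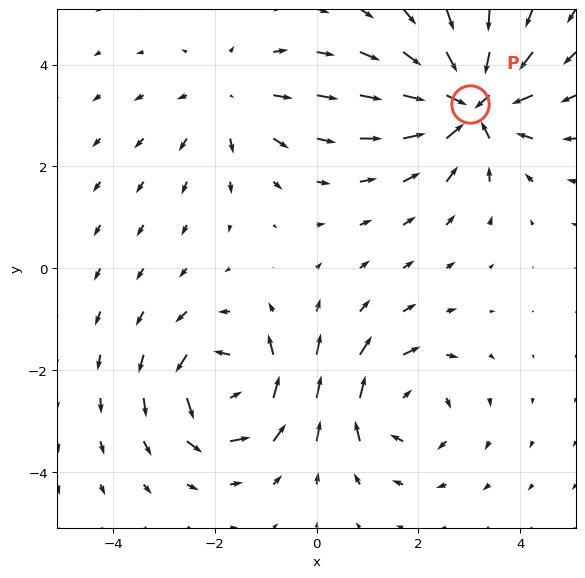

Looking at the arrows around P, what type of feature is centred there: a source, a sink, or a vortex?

At P (3.0, 3.2) the arrows converge inward. Divergence about -6, curl ≈0 — negative divergence with near-zero curl is a sink.

sink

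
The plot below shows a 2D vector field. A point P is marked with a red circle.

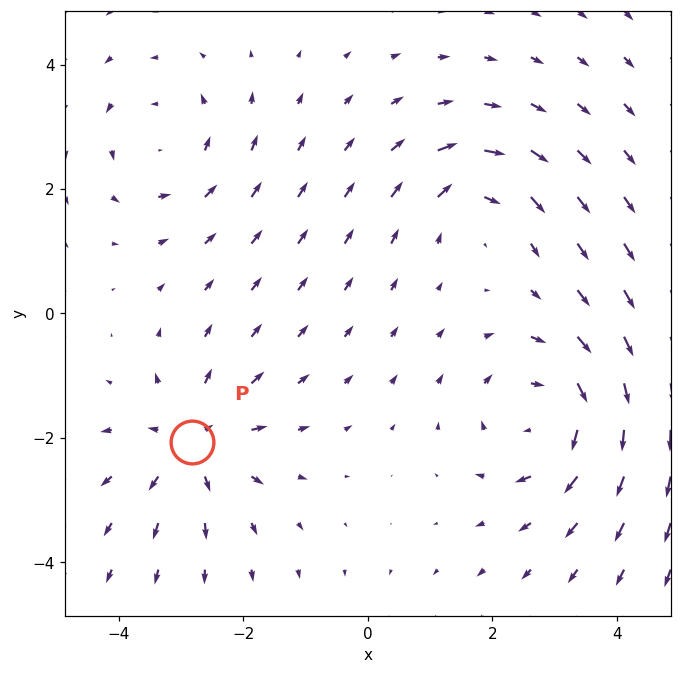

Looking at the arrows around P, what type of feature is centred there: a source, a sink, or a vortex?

source

At P (-2.8, -2.1) the arrows spread outward. Divergence about +4, curl ≈0 — positive divergence with near-zero curl is a source.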